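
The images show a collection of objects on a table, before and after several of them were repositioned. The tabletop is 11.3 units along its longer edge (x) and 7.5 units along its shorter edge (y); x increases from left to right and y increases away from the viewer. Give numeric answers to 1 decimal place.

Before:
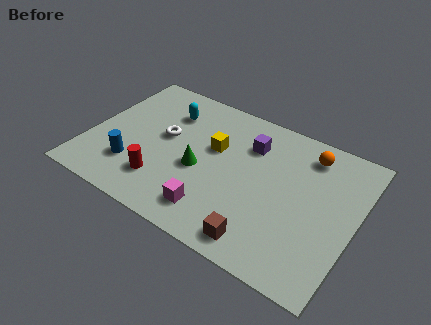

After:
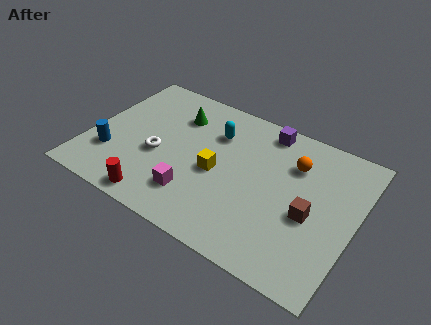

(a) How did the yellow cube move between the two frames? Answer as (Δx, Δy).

(0.3, -1.2)

The yellow cube started near (5.2, 4.6) and ended near (5.5, 3.4).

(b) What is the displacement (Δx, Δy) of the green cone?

(-1.4, 2.4)

The green cone was at about (4.8, 3.2) and moved to about (3.4, 5.6).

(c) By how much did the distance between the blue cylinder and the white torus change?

-0.3

Before: roughly 2.4 units apart; after: 2.1. That's 0.3 units closer together.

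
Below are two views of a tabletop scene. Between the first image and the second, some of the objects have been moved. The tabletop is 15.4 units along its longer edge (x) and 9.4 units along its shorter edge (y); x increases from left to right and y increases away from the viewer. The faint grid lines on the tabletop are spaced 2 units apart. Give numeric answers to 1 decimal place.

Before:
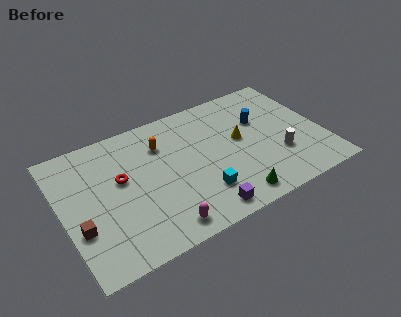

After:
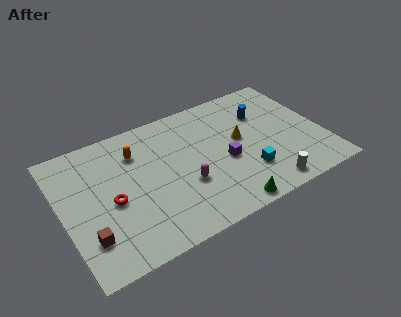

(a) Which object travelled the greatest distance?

the purple cube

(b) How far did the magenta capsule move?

2.8

The magenta capsule moved from about (5.3, 1.2) to (7.0, 3.4), a distance of √(1.7² + 2.2²) ≈ 2.8.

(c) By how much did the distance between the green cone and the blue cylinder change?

+1.1

Before: roughly 5.5 units apart; after: 6.6. That's 1.1 units further apart.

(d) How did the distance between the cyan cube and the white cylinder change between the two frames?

-3.1

Before: roughly 4.8 units apart; after: 1.7. That's 3.1 units closer together.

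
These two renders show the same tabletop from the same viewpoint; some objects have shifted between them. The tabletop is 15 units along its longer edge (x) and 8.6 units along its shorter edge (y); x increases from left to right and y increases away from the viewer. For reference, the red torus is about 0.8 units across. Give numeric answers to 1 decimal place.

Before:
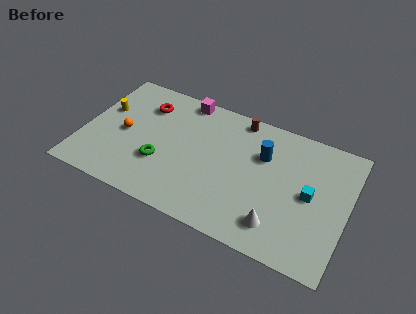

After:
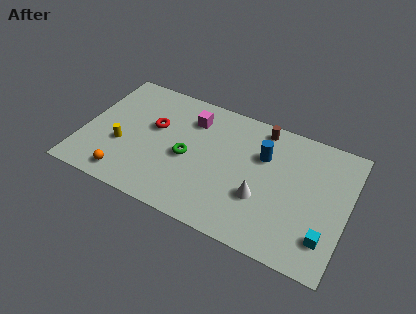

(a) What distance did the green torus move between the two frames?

1.7

From (4.6, 2.9) to (6.0, 3.9), the green torus covered √(1.4² + 1.0²) ≈ 1.7 units.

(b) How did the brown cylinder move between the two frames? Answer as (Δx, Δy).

(1.3, -0.1)

The brown cylinder started near (8.5, 7.7) and ended near (9.8, 7.6).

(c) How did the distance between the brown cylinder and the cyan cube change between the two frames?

+1.4

The distance was about 5.6 in the first image and 7.0 in the second, so they moved 1.4 units further apart.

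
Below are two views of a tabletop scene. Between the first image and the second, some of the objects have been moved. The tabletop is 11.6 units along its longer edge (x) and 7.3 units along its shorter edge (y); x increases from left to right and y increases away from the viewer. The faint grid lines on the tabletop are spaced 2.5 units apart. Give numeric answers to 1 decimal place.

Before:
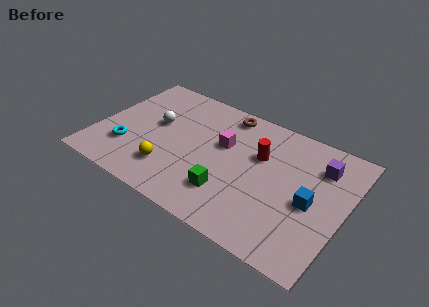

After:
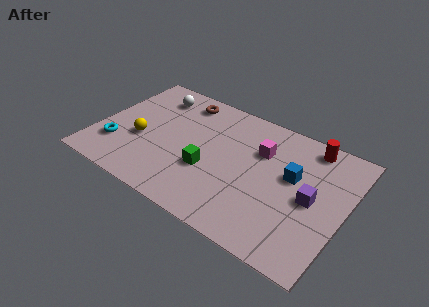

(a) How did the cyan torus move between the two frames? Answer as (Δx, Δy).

(-0.5, -0.1)

From the two frames, the cyan torus sits at roughly (1.6, 2.1) before and (1.1, 2.0) after.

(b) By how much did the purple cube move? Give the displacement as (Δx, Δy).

(-0.1, -2.0)

The purple cube started near (10.2, 5.5) and ended near (10.1, 3.5).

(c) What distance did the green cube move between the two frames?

1.4

The green cube was near (6.5, 1.9) before and (5.4, 2.7) after, so it travelled √(1.1² + 0.8²) ≈ 1.4 units.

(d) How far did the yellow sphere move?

1.9

The yellow sphere was near (3.7, 1.8) before and (2.1, 2.9) after, so it travelled √(1.6² + 1.1²) ≈ 1.9 units.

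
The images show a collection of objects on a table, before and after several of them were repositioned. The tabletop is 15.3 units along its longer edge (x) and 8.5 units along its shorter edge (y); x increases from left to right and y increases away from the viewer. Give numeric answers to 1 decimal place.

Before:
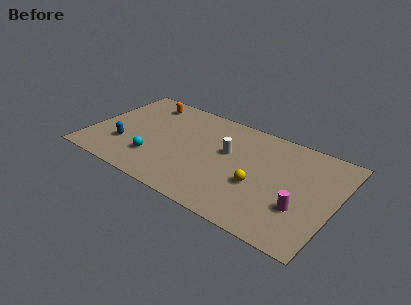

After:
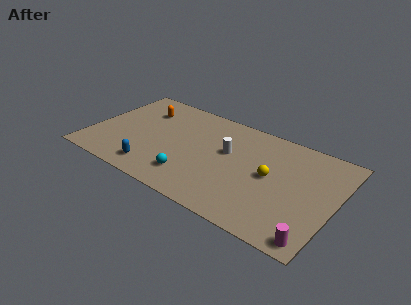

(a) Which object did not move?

the white cylinder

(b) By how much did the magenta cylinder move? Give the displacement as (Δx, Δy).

(1.1, -1.9)

The magenta cylinder was at about (13.4, 2.8) and moved to about (14.5, 0.9).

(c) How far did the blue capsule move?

2.4

The blue capsule moved from about (2.3, 2.6) to (4.4, 1.4), a distance of √(2.1² + 1.2²) ≈ 2.4.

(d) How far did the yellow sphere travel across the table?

1.3

The yellow sphere was near (10.7, 3.3) before and (11.3, 4.4) after, so it travelled √(0.6² + 1.1²) ≈ 1.3 units.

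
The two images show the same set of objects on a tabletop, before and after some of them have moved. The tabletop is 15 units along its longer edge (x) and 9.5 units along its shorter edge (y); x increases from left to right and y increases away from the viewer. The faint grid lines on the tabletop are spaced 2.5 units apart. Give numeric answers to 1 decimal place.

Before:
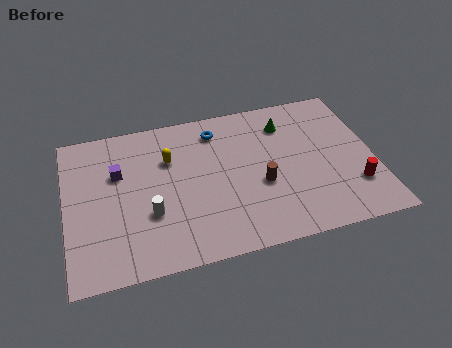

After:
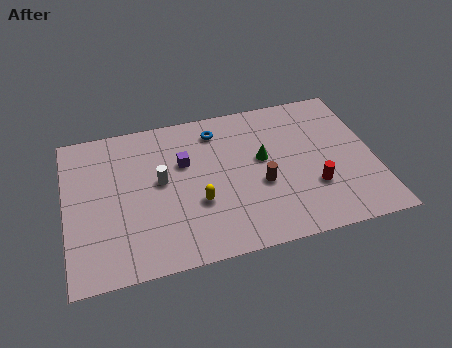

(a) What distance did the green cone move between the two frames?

2.4

The green cone was near (10.9, 7.4) before and (9.6, 5.4) after, so it travelled √(1.3² + 2.0²) ≈ 2.4 units.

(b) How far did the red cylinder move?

2.0

The red cylinder was near (13.9, 2.6) before and (11.9, 3.0) after, so it travelled √(2.0² + 0.4²) ≈ 2.0 units.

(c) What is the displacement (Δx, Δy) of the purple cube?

(3.2, -0.1)

From the two frames, the purple cube sits at roughly (2.6, 6.2) before and (5.8, 6.1) after.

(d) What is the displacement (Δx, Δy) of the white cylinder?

(0.6, 1.9)

The white cylinder started near (4.0, 3.3) and ended near (4.6, 5.2).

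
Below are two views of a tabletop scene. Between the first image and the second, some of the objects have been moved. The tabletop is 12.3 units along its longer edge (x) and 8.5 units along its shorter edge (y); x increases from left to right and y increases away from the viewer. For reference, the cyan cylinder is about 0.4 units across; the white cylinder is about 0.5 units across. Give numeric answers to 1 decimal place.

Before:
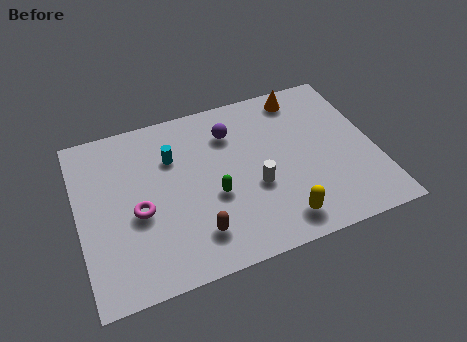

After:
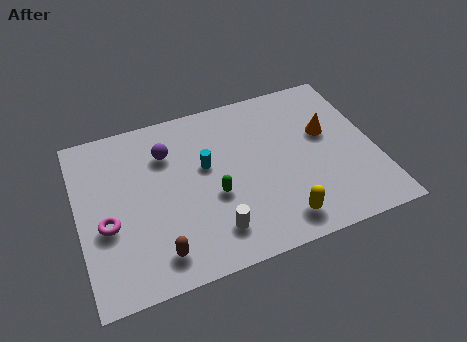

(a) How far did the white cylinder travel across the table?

2.5

From (7.2, 3.3) to (5.3, 1.7), the white cylinder covered √(1.9² + 1.6²) ≈ 2.5 units.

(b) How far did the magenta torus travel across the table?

1.3

The magenta torus was near (2.4, 3.6) before and (1.1, 3.4) after, so it travelled √(1.3² + 0.2²) ≈ 1.3 units.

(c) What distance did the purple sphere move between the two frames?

2.7

The purple sphere was near (6.5, 6.4) before and (3.8, 6.2) after, so it travelled √(2.7² + 0.2²) ≈ 2.7 units.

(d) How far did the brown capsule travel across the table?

1.6

The brown capsule was near (4.6, 1.8) before and (3.0, 1.4) after, so it travelled √(1.6² + 0.4²) ≈ 1.6 units.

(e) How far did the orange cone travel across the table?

2.4

From (9.6, 7.4) to (10.4, 5.1), the orange cone covered √(0.8² + 2.3²) ≈ 2.4 units.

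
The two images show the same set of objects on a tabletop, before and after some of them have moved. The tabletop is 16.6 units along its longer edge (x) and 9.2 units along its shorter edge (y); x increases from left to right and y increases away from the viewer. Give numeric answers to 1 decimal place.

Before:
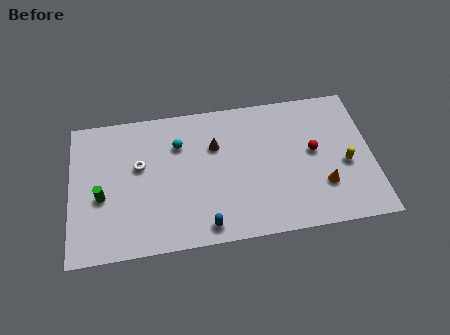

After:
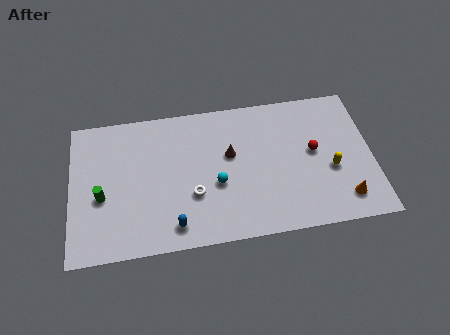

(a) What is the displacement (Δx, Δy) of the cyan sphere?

(2.0, -2.9)

The cyan sphere started near (6.0, 6.6) and ended near (8.0, 3.7).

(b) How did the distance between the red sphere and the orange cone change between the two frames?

+1.3

Before: roughly 2.3 units apart; after: 3.6. That's 1.3 units further apart.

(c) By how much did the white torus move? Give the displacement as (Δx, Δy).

(2.9, -2.3)

The white torus was at about (3.8, 5.5) and moved to about (6.7, 3.2).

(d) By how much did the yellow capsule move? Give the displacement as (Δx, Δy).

(-0.8, -0.2)

The yellow capsule was at about (15.1, 3.9) and moved to about (14.3, 3.7).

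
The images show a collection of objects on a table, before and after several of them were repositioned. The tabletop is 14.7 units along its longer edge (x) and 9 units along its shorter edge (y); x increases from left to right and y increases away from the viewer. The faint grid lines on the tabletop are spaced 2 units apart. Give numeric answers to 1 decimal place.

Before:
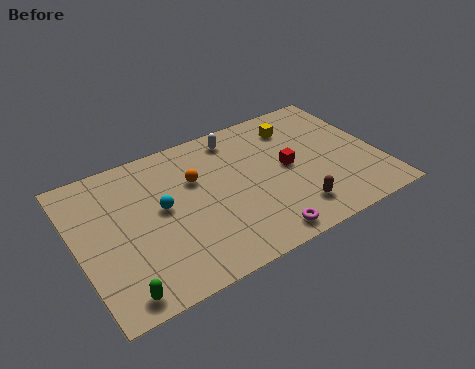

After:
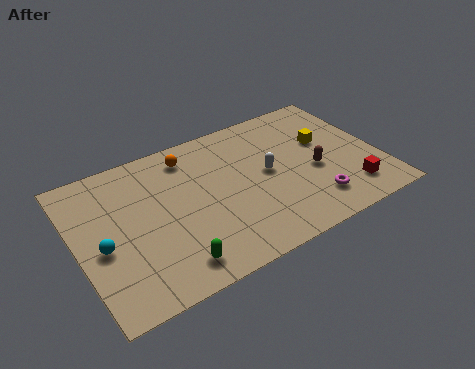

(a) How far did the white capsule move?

3.2

From (8.2, 7.7) to (9.3, 4.7), the white capsule covered √(1.1² + 3.0²) ≈ 3.2 units.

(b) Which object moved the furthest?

the red cube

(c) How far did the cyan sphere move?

3.2

The cyan sphere was near (4.1, 4.9) before and (1.1, 3.9) after, so it travelled √(3.0² + 1.0²) ≈ 3.2 units.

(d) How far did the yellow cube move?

2.0

From (11.1, 7.1) to (12.3, 5.5), the yellow cube covered √(1.2² + 1.6²) ≈ 2.0 units.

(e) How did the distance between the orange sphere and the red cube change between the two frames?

+4.5

The distance was about 4.6 in the first image and 9.1 in the second, so they moved 4.5 units further apart.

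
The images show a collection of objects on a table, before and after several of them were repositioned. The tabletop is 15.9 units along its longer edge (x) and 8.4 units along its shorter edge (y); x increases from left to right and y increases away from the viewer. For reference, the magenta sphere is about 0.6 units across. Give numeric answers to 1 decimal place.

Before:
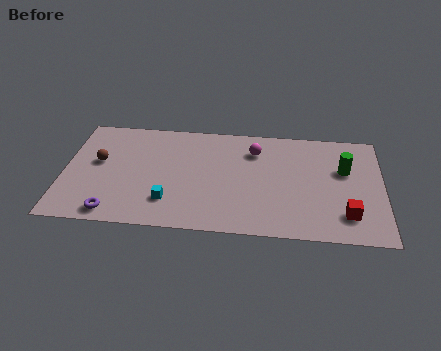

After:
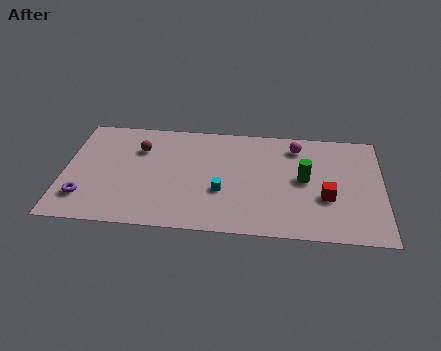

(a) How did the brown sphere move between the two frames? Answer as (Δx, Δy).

(2.0, 1.2)

The brown sphere was at about (1.7, 4.8) and moved to about (3.7, 6.0).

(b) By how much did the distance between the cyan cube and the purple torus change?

+4.0

They were about 2.9 units apart before and 6.9 after — 4.0 units further apart.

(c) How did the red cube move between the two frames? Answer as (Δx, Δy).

(-1.0, 1.2)

The red cube started near (14.1, 1.9) and ended near (13.1, 3.1).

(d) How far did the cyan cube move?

2.8

The cyan cube moved from about (5.3, 2.1) to (7.9, 3.1), a distance of √(2.6² + 1.0²) ≈ 2.8.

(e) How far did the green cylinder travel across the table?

2.2

The green cylinder was near (14.0, 5.3) before and (12.0, 4.4) after, so it travelled √(2.0² + 0.9²) ≈ 2.2 units.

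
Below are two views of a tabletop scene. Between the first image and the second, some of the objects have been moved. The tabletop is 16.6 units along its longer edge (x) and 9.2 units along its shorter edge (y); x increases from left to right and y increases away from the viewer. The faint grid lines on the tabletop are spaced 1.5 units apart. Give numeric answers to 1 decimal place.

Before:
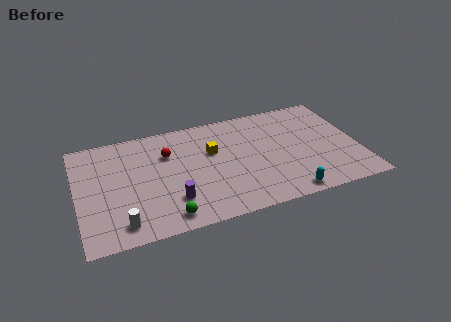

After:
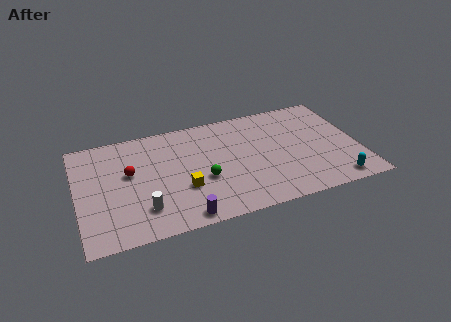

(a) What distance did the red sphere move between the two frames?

2.5

The red sphere was near (5.4, 6.4) before and (3.1, 5.4) after, so it travelled √(2.3² + 1.0²) ≈ 2.5 units.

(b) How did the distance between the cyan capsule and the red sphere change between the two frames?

+4.0

Before: roughly 8.6 units apart; after: 12.6. That's 4.0 units further apart.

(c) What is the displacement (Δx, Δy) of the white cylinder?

(1.3, 0.8)

From the two frames, the white cylinder sits at roughly (2.4, 1.4) before and (3.7, 2.2) after.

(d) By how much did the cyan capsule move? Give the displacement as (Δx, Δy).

(2.9, 0.2)

From the two frames, the cyan capsule sits at roughly (12.0, 0.9) before and (14.9, 1.1) after.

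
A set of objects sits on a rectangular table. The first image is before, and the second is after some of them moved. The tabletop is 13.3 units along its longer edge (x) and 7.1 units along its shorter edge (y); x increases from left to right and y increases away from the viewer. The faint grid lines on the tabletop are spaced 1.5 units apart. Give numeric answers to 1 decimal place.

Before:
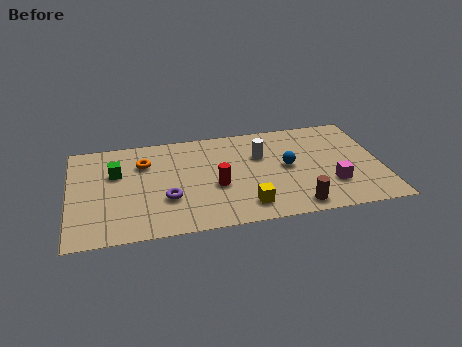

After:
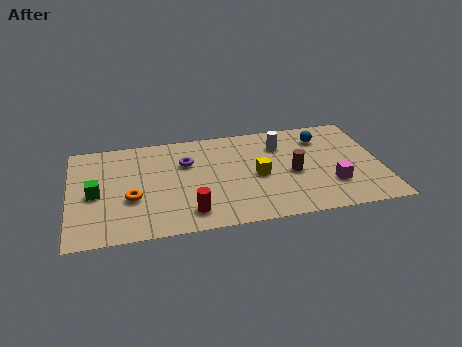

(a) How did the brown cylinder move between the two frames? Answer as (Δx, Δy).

(0.0, 2.3)

The brown cylinder started near (9.5, 0.9) and ended near (9.5, 3.2).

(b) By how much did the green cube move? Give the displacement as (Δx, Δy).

(-0.9, -1.3)

From the two frames, the green cube sits at roughly (2.0, 4.6) before and (1.1, 3.3) after.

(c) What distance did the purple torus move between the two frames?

2.6

The purple torus moved from about (4.1, 2.4) to (5.0, 4.8), a distance of √(0.9² + 2.4²) ≈ 2.6.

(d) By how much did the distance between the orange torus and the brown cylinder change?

-0.7

They were about 7.6 units apart before and 6.9 after — 0.7 units closer together.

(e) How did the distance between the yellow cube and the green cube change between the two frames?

+0.6

They were about 6.3 units apart before and 6.9 after — 0.6 units further apart.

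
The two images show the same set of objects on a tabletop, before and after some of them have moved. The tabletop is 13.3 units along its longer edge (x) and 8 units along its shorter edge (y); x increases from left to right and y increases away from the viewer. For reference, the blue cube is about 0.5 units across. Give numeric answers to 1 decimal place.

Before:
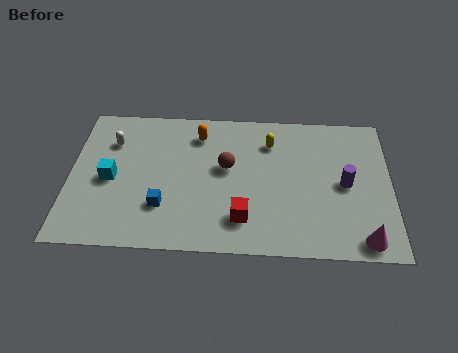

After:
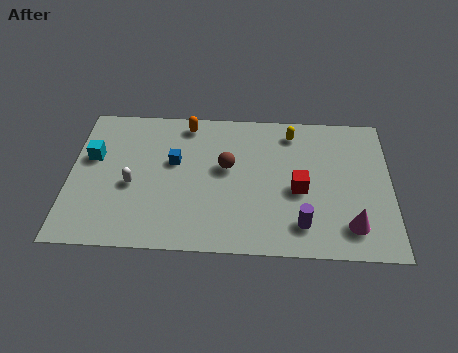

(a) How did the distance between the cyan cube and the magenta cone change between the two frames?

+0.4

Before: roughly 10.8 units apart; after: 11.2. That's 0.4 units further apart.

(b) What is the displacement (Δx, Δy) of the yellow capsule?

(0.9, 0.6)

The yellow capsule started near (8.3, 6.1) and ended near (9.2, 6.7).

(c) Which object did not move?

the brown sphere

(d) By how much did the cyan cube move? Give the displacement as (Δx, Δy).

(-0.8, 1.2)

The cyan cube started near (1.7, 3.7) and ended near (0.9, 4.9).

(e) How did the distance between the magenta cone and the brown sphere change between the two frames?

-0.8

Before: roughly 6.7 units apart; after: 5.9. That's 0.8 units closer together.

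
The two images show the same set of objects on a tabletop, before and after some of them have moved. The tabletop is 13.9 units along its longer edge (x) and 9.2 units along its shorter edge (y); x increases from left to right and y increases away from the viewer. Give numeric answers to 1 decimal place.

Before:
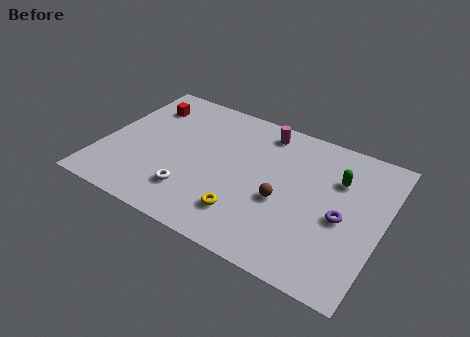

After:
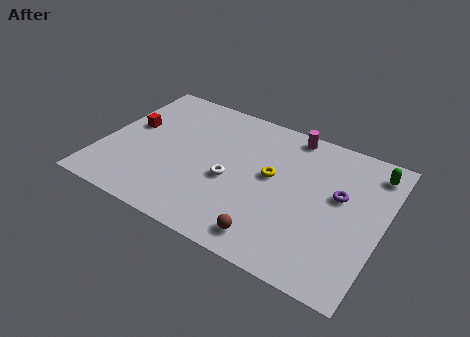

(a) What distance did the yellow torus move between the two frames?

3.1

The yellow torus moved from about (7.5, 2.1) to (8.4, 5.1), a distance of √(0.9² + 3.0²) ≈ 3.1.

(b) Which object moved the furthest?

the yellow torus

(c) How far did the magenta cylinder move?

1.4

The magenta cylinder was near (7.6, 7.9) before and (8.9, 8.3) after, so it travelled √(1.3² + 0.4²) ≈ 1.4 units.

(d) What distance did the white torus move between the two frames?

2.4

The white torus moved from about (4.8, 2.2) to (6.5, 3.9), a distance of √(1.7² + 1.7²) ≈ 2.4.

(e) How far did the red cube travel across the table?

1.8

The red cube was near (1.6, 7.1) before and (1.2, 5.3) after, so it travelled √(0.4² + 1.8²) ≈ 1.8 units.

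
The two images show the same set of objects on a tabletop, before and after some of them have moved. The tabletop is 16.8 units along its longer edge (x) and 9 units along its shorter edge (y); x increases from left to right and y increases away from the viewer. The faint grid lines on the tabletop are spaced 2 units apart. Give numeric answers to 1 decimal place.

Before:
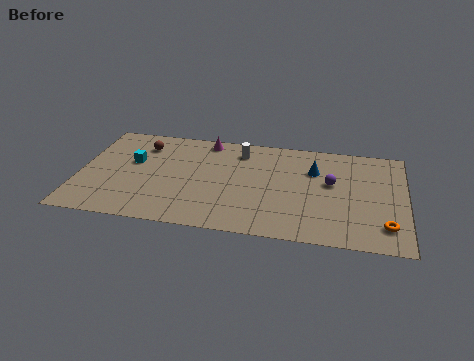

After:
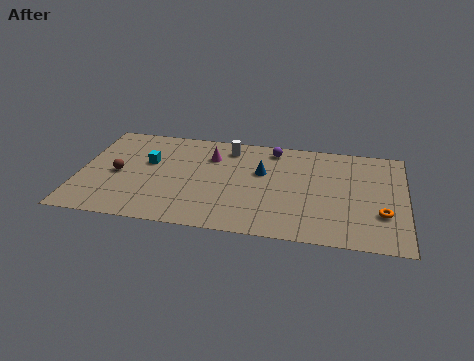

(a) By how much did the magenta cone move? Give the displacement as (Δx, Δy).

(0.3, -1.4)

From the two frames, the magenta cone sits at roughly (6.4, 8.0) before and (6.7, 6.6) after.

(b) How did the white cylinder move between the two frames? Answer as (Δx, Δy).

(-0.6, 0.2)

The white cylinder was at about (8.2, 7.3) and moved to about (7.6, 7.5).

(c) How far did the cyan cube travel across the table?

0.8

The cyan cube was near (2.7, 5.4) before and (3.5, 5.5) after, so it travelled √(0.8² + 0.1²) ≈ 0.8 units.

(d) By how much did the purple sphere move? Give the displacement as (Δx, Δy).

(-3.1, 2.6)

The purple sphere was at about (13.0, 5.2) and moved to about (9.9, 7.8).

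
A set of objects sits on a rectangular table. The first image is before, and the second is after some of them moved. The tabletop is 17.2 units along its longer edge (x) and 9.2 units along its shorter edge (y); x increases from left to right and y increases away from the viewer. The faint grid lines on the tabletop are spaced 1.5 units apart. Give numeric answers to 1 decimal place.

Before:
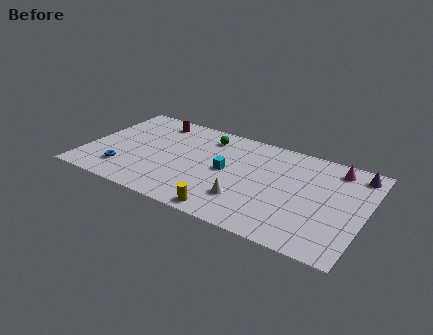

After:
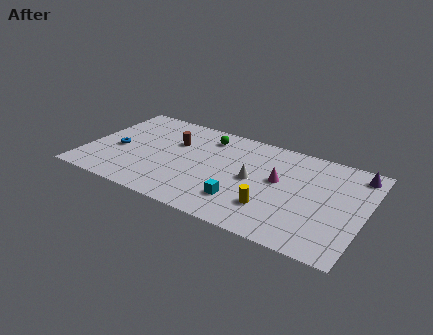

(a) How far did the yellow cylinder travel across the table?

3.0

From (9.3, 0.9) to (11.8, 2.5), the yellow cylinder covered √(2.5² + 1.6²) ≈ 3.0 units.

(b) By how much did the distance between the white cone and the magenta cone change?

-5.6

The distance was about 7.2 in the first image and 1.6 in the second, so they moved 5.6 units closer together.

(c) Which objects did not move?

the purple cone and the green sphere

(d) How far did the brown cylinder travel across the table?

2.3

From (3.7, 7.8) to (5.2, 6.1), the brown cylinder covered √(1.5² + 1.7²) ≈ 2.3 units.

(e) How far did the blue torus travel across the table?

2.0

The blue torus was near (2.6, 2.1) before and (1.9, 4.0) after, so it travelled √(0.7² + 1.9²) ≈ 2.0 units.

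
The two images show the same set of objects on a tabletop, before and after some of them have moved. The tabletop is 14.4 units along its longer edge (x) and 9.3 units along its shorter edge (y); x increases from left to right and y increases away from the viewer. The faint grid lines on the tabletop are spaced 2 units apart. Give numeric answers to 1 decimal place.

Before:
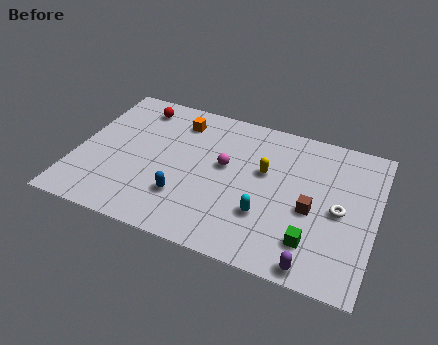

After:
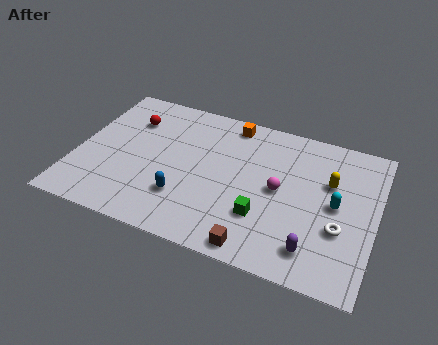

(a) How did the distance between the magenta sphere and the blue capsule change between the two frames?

+1.7

The distance was about 3.2 in the first image and 4.9 in the second, so they moved 1.7 units further apart.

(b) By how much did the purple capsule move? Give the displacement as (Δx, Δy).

(-0.1, 0.9)

The purple capsule was at about (11.8, 0.8) and moved to about (11.7, 1.7).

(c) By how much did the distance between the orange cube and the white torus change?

-1.2

The distance was about 8.7 in the first image and 7.5 in the second, so they moved 1.2 units closer together.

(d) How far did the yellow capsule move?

3.1

From (9.0, 5.6) to (12.1, 6.0), the yellow capsule covered √(3.1² + 0.4²) ≈ 3.1 units.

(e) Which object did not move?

the blue capsule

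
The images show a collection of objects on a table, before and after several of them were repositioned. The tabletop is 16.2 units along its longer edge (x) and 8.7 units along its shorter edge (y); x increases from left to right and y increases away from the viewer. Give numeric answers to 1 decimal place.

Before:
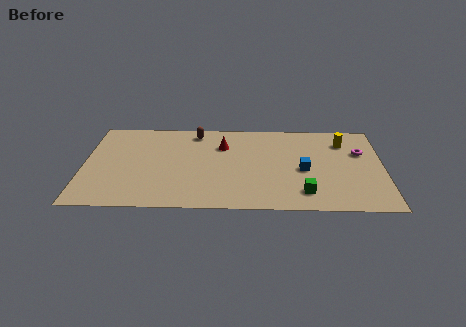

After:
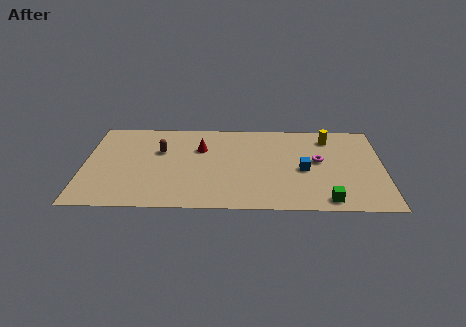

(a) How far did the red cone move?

1.2

From (7.5, 6.2) to (6.3, 5.9), the red cone covered √(1.2² + 0.3²) ≈ 1.2 units.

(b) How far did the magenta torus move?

2.5

The magenta torus was near (15.0, 5.7) before and (12.7, 4.8) after, so it travelled √(2.3² + 0.9²) ≈ 2.5 units.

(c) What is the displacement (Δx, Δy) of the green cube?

(1.2, -0.7)

The green cube started near (11.9, 1.7) and ended near (13.1, 1.0).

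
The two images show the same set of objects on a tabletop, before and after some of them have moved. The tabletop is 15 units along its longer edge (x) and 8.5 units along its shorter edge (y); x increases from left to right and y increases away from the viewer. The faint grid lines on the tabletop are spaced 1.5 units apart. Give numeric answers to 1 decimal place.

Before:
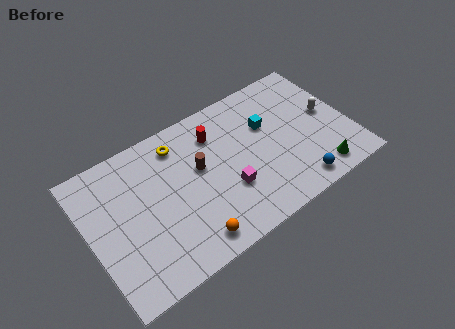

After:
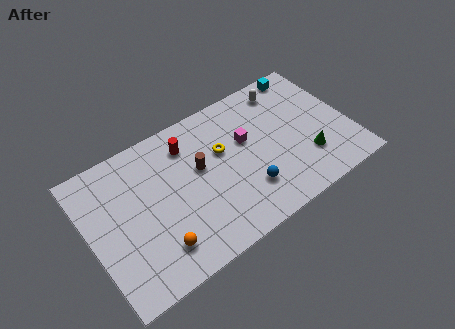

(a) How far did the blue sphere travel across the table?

3.0

The blue sphere was near (11.4, 1.1) before and (8.7, 2.3) after, so it travelled √(2.7² + 1.2²) ≈ 3.0 units.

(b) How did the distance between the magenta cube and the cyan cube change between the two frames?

+0.9

They were about 3.8 units apart before and 4.7 after — 0.9 units further apart.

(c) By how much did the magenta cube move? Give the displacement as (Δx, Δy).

(1.5, 2.3)

The magenta cube started near (7.7, 2.9) and ended near (9.2, 5.2).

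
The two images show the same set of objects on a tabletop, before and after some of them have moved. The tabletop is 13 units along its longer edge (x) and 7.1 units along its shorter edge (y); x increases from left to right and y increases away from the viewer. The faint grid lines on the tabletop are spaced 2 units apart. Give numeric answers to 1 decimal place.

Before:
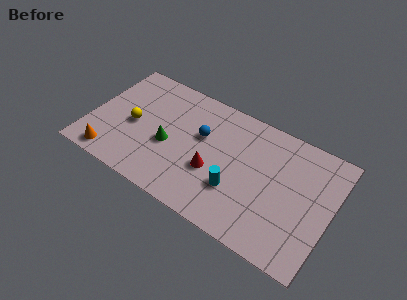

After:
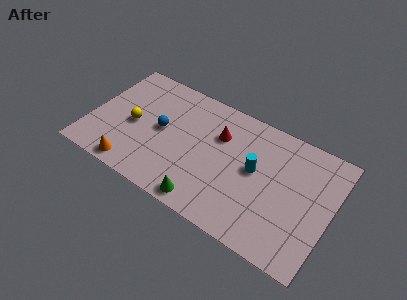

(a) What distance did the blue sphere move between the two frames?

2.2

The blue sphere was near (5.9, 4.4) before and (3.8, 3.7) after, so it travelled √(2.1² + 0.7²) ≈ 2.2 units.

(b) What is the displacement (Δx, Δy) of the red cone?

(0.0, 2.2)

The red cone started near (6.8, 2.7) and ended near (6.8, 4.9).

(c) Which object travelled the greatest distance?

the green cone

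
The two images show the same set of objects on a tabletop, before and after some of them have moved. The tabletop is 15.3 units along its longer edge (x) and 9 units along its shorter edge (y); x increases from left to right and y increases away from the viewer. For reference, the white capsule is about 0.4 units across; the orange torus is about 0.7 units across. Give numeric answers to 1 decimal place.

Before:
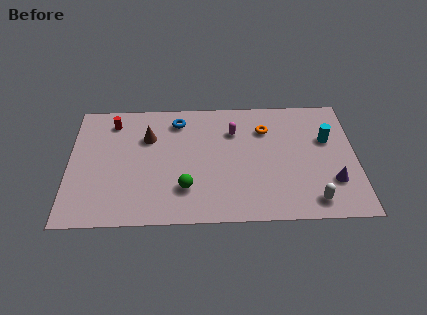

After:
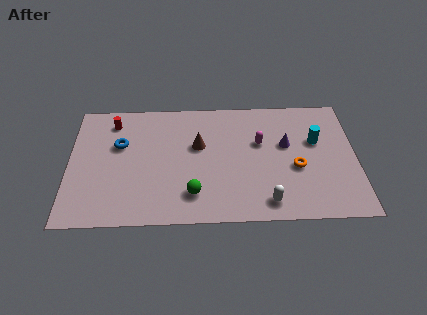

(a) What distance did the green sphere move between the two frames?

0.6

From (6.2, 2.4) to (6.6, 2.0), the green sphere covered √(0.4² + 0.4²) ≈ 0.6 units.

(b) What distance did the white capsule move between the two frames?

2.4

The white capsule moved from about (12.9, 1.3) to (10.5, 1.3), a distance of √(2.4² + 0.0²) ≈ 2.4.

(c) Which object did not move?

the red cylinder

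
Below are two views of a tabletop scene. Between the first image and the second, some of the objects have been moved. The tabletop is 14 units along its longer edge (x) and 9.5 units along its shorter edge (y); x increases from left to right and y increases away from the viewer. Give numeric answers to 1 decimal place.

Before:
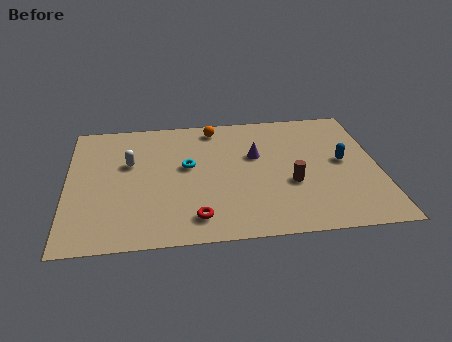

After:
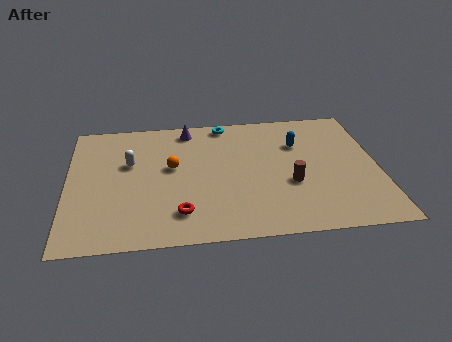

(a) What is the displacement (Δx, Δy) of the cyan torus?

(1.8, 3.2)

The cyan torus started near (5.4, 5.4) and ended near (7.2, 8.6).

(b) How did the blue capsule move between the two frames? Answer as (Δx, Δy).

(-1.9, 1.6)

The blue capsule was at about (12.4, 5.0) and moved to about (10.5, 6.6).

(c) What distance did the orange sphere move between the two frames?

3.5

From (6.7, 8.3) to (4.7, 5.4), the orange sphere covered √(2.0² + 2.9²) ≈ 3.5 units.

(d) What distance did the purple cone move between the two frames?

3.8

From (8.5, 5.9) to (5.5, 8.3), the purple cone covered √(3.0² + 2.4²) ≈ 3.8 units.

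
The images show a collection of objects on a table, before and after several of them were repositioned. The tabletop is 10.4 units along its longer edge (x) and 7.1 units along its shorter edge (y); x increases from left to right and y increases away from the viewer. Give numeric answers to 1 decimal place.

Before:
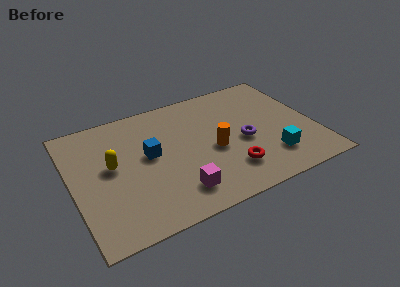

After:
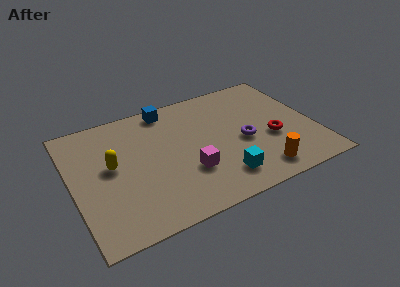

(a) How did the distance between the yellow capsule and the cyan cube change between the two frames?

-1.9

Before: roughly 7.0 units apart; after: 5.1. That's 1.9 units closer together.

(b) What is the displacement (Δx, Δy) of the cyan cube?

(-2.2, -0.3)

The cyan cube started near (8.3, 1.7) and ended near (6.1, 1.4).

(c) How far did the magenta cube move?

1.1

The magenta cube was near (4.2, 1.4) before and (4.8, 2.3) after, so it travelled √(0.6² + 0.9²) ≈ 1.1 units.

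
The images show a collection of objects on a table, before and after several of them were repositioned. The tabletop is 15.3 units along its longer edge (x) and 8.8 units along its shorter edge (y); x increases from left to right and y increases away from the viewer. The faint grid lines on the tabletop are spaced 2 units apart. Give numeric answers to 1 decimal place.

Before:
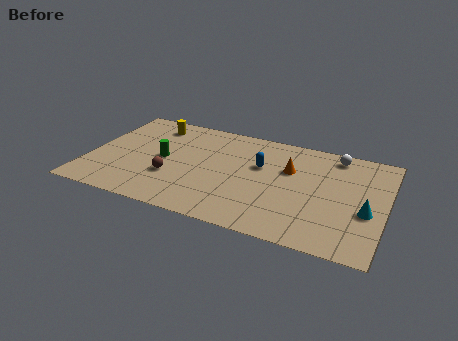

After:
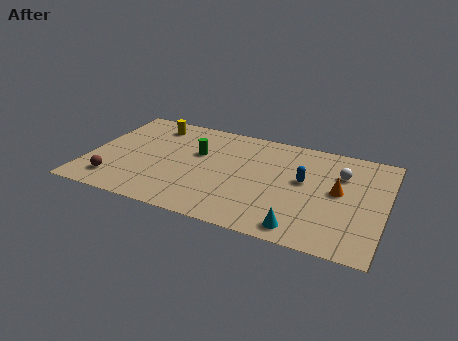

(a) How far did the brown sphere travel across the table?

3.1

The brown sphere was near (4.4, 3.0) before and (1.6, 1.7) after, so it travelled √(2.8² + 1.3²) ≈ 3.1 units.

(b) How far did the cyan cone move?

3.9

The cyan cone was near (14.4, 3.5) before and (11.3, 1.1) after, so it travelled √(3.1² + 2.4²) ≈ 3.9 units.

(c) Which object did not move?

the yellow cylinder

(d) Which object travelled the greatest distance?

the cyan cone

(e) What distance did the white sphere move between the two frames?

1.6

The white sphere was near (12.5, 7.7) before and (12.9, 6.2) after, so it travelled √(0.4² + 1.5²) ≈ 1.6 units.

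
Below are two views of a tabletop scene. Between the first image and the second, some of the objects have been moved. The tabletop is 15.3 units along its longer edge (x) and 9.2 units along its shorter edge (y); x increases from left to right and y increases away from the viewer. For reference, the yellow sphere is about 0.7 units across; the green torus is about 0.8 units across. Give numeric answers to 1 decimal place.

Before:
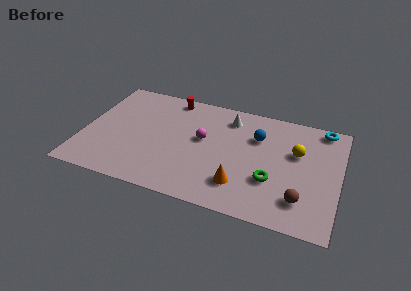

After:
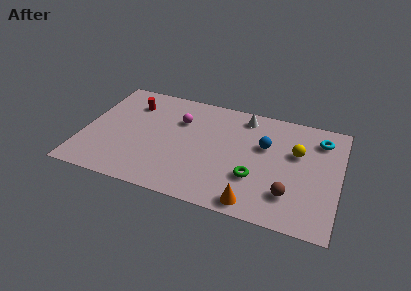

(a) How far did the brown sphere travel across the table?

0.7

The brown sphere was near (13.2, 2.1) before and (12.5, 2.3) after, so it travelled √(0.7² + 0.2²) ≈ 0.7 units.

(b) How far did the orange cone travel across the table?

1.5

The orange cone moved from about (9.6, 2.2) to (10.5, 1.0), a distance of √(0.9² + 1.2²) ≈ 1.5.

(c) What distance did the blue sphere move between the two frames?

0.8

From (10.3, 6.4) to (10.8, 5.8), the blue sphere covered √(0.5² + 0.6²) ≈ 0.8 units.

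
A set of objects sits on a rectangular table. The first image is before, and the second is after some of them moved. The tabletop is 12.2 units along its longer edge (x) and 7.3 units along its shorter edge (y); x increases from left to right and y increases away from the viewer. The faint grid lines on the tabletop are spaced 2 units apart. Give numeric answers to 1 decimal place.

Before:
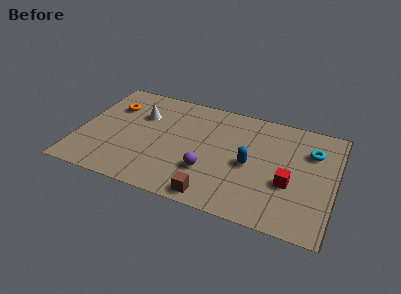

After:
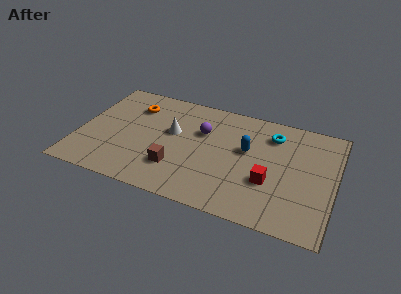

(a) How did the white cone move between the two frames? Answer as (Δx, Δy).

(1.6, -0.7)

The white cone started near (2.8, 5.0) and ended near (4.4, 4.3).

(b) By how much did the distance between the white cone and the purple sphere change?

-2.9

Before: roughly 4.4 units apart; after: 1.5. That's 2.9 units closer together.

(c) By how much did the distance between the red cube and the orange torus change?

-1.6

The distance was about 9.0 in the first image and 7.4 in the second, so they moved 1.6 units closer together.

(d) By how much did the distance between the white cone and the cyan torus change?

-3.3

The distance was about 8.2 in the first image and 4.9 in the second, so they moved 3.3 units closer together.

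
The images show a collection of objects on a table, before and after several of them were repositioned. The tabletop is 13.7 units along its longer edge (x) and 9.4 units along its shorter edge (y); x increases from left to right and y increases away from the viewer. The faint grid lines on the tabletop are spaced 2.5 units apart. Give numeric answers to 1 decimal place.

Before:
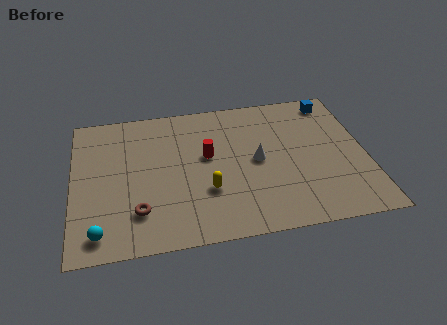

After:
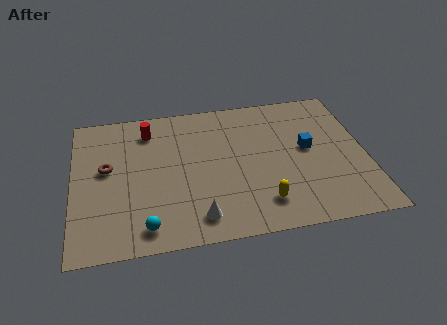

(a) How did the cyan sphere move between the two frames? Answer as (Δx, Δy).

(2.1, 0.0)

The cyan sphere started near (1.2, 1.3) and ended near (3.3, 1.3).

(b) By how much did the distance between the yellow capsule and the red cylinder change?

+5.3

Before: roughly 2.3 units apart; after: 7.6. That's 5.3 units further apart.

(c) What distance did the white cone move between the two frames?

4.3

The white cone was near (8.6, 4.7) before and (5.7, 1.5) after, so it travelled √(2.9² + 3.2²) ≈ 4.3 units.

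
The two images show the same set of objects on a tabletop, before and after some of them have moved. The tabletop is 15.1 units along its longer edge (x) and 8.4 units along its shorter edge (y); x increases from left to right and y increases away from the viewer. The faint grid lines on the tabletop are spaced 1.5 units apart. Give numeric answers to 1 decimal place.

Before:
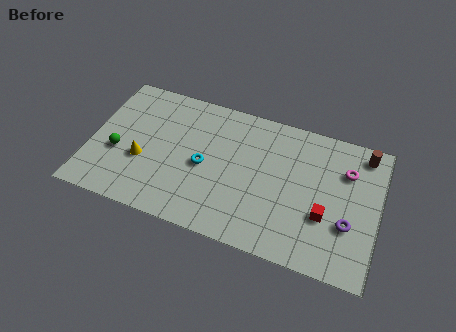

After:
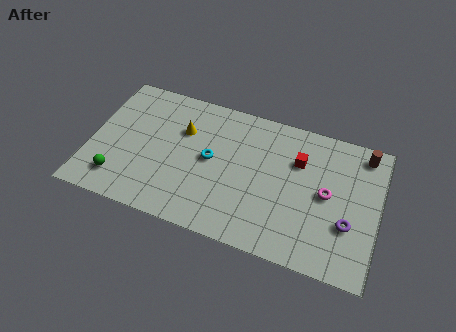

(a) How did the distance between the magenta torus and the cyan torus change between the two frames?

-1.5

They were about 7.6 units apart before and 6.1 after — 1.5 units closer together.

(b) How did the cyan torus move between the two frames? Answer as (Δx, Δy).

(0.3, 0.5)

The cyan torus was at about (6.0, 3.9) and moved to about (6.3, 4.4).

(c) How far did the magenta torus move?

1.9

From (13.3, 6.0) to (12.4, 4.3), the magenta torus covered √(0.9² + 1.7²) ≈ 1.9 units.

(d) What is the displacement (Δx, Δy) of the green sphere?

(0.2, -1.6)

The green sphere was at about (1.5, 3.3) and moved to about (1.7, 1.7).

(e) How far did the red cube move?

3.2

The red cube moved from about (12.4, 3.0) to (10.8, 5.8), a distance of √(1.6² + 2.8²) ≈ 3.2.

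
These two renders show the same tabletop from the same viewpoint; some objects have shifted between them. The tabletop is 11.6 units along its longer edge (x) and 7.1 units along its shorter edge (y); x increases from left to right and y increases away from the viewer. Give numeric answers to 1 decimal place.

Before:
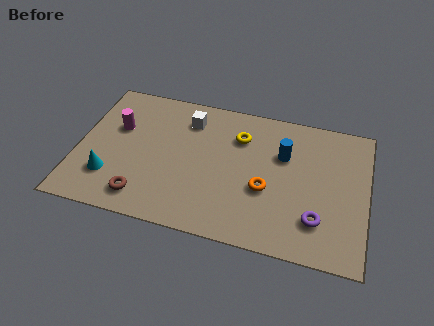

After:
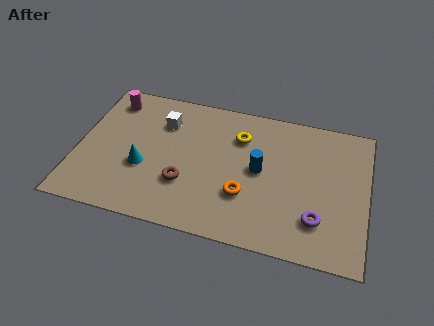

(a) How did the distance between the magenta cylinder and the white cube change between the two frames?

-0.7

They were about 3.0 units apart before and 2.3 after — 0.7 units closer together.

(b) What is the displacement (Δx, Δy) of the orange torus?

(-0.8, -0.5)

The orange torus started near (7.6, 2.8) and ended near (6.8, 2.3).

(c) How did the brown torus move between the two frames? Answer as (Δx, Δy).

(1.6, 1.1)

The brown torus was at about (2.8, 1.2) and moved to about (4.4, 2.3).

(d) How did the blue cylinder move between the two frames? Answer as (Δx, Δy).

(-0.9, -1.0)

The blue cylinder was at about (8.2, 4.7) and moved to about (7.3, 3.7).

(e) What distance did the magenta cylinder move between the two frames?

1.5

From (1.5, 4.5) to (1.1, 5.9), the magenta cylinder covered √(0.4² + 1.4²) ≈ 1.5 units.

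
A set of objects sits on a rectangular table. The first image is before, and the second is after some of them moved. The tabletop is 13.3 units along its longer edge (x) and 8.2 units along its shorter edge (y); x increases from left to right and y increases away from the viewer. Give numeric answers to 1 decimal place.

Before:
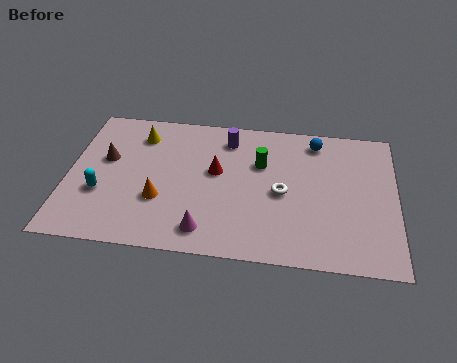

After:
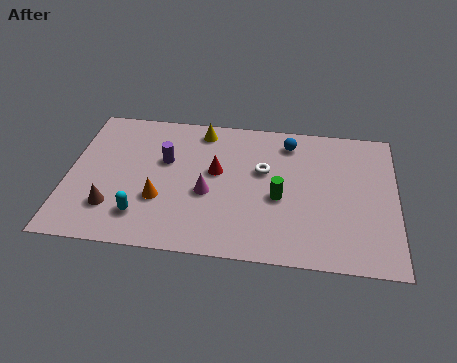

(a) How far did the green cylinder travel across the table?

2.1

The green cylinder was near (7.8, 5.4) before and (8.6, 3.5) after, so it travelled √(0.8² + 1.9²) ≈ 2.1 units.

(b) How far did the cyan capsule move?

2.0

The cyan capsule was near (1.4, 2.9) before and (3.1, 1.8) after, so it travelled √(1.7² + 1.1²) ≈ 2.0 units.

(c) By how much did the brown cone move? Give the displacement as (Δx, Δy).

(0.4, -2.8)

The brown cone was at about (1.5, 4.9) and moved to about (1.9, 2.1).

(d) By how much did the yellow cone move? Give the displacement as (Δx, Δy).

(2.5, 0.6)

The yellow cone started near (2.8, 6.5) and ended near (5.3, 7.1).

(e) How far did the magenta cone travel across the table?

2.1

The magenta cone was near (5.7, 1.3) before and (5.7, 3.4) after, so it travelled √(0.0² + 2.1²) ≈ 2.1 units.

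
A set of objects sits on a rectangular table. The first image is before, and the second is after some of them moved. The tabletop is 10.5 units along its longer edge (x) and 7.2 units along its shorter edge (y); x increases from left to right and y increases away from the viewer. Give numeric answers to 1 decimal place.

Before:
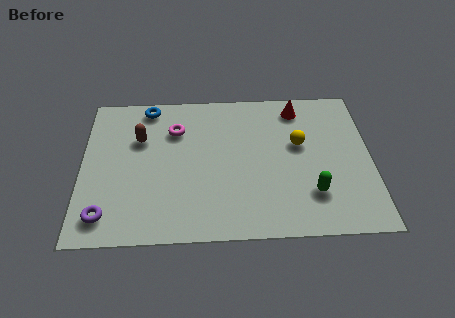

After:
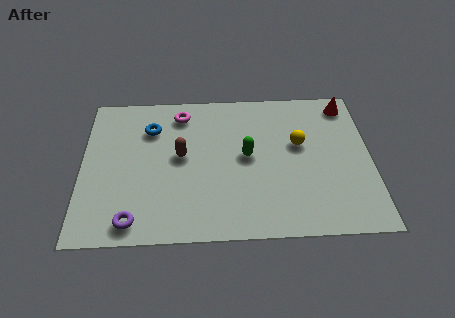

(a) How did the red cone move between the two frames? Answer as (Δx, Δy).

(1.8, 0.1)

The red cone was at about (7.9, 6.1) and moved to about (9.7, 6.2).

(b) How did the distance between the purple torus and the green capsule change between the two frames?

-2.4

Before: roughly 7.4 units apart; after: 5.0. That's 2.4 units closer together.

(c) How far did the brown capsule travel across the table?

1.7

The brown capsule moved from about (2.1, 4.8) to (3.6, 3.9), a distance of √(1.5² + 0.9²) ≈ 1.7.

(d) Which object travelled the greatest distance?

the green capsule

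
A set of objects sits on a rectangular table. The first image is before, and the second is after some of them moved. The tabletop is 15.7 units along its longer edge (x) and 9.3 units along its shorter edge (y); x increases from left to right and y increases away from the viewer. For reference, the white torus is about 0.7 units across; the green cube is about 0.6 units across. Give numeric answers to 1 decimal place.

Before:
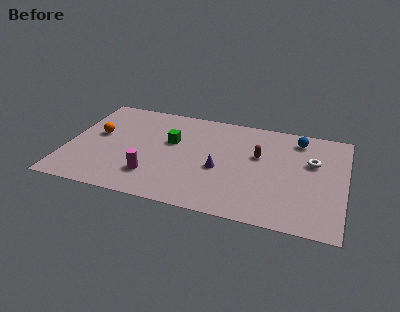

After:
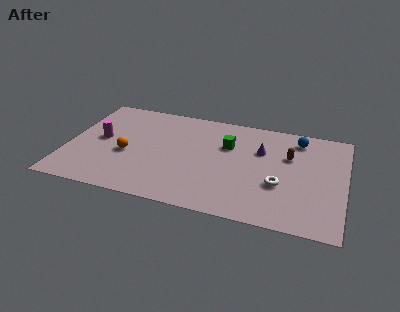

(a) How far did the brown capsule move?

1.7

The brown capsule was near (10.8, 5.7) before and (12.5, 6.1) after, so it travelled √(1.7² + 0.4²) ≈ 1.7 units.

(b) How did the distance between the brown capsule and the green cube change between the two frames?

-1.5

Before: roughly 5.0 units apart; after: 3.5. That's 1.5 units closer together.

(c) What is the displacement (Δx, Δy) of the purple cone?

(2.2, 2.3)

The purple cone started near (8.7, 3.9) and ended near (10.9, 6.2).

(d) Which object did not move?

the blue sphere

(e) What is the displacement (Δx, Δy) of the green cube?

(3.2, 0.5)

The green cube was at about (5.8, 5.7) and moved to about (9.0, 6.2).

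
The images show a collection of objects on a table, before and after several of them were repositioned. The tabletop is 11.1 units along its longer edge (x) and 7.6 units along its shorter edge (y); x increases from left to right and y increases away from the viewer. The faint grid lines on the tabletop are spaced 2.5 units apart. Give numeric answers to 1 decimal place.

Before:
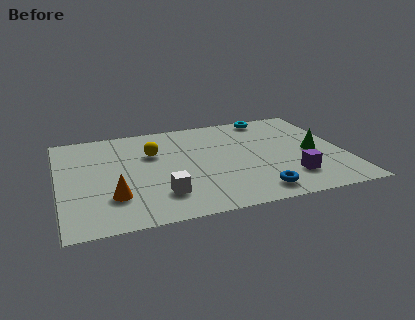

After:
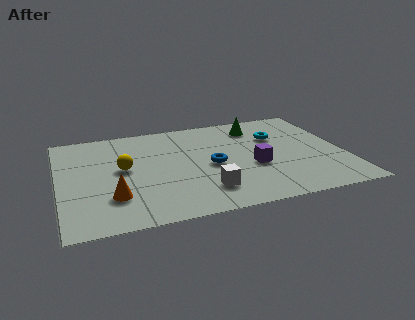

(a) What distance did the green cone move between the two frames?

3.3

The green cone moved from about (9.9, 3.5) to (7.9, 6.1), a distance of √(2.0² + 2.6²) ≈ 3.3.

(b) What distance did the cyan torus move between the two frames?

1.7

From (8.5, 6.8) to (8.6, 5.1), the cyan torus covered √(0.1² + 1.7²) ≈ 1.7 units.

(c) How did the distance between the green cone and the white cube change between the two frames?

-1.3

The distance was about 6.3 in the first image and 5.0 in the second, so they moved 1.3 units closer together.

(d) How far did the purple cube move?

1.8

The purple cube was near (8.8, 1.8) before and (7.5, 3.0) after, so it travelled √(1.3² + 1.2²) ≈ 1.8 units.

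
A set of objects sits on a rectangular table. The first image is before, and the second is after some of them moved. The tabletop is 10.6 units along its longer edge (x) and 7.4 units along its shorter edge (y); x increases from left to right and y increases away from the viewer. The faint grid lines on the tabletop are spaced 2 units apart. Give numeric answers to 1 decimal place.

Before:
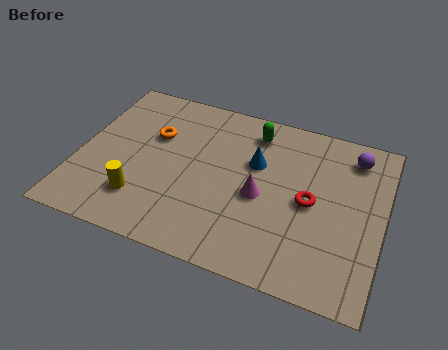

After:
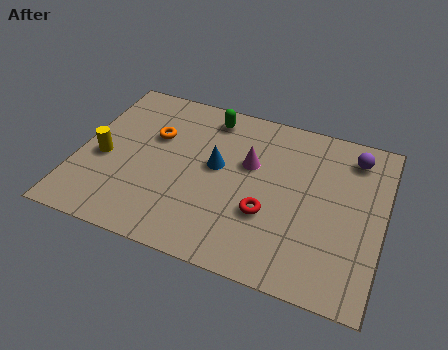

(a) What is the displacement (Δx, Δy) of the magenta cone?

(-0.5, 1.3)

The magenta cone started near (6.4, 3.3) and ended near (5.9, 4.6).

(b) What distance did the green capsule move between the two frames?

1.6

The green capsule was near (5.9, 6.1) before and (4.3, 6.3) after, so it travelled √(1.6² + 0.2²) ≈ 1.6 units.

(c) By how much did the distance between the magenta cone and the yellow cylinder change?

+0.9

Before: roughly 4.3 units apart; after: 5.2. That's 0.9 units further apart.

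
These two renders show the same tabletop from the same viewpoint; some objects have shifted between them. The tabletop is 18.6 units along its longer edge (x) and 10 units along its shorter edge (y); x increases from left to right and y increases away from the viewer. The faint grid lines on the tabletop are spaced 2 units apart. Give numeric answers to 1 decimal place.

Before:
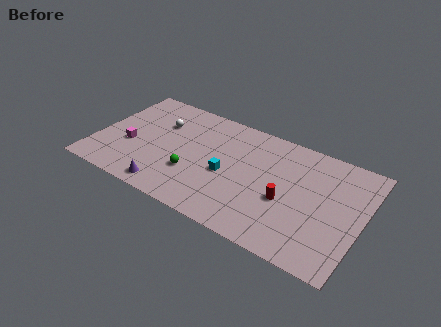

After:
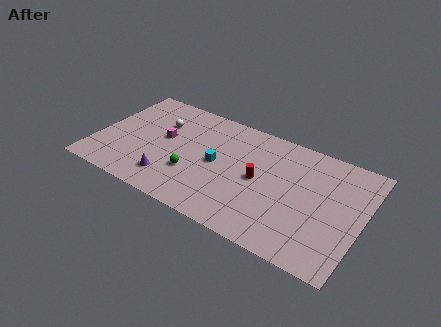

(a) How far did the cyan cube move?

1.0

The cyan cube moved from about (9.3, 4.4) to (8.5, 5.0), a distance of √(0.8² + 0.6²) ≈ 1.0.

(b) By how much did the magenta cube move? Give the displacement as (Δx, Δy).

(2.2, 1.7)

The magenta cube started near (2.4, 3.9) and ended near (4.6, 5.6).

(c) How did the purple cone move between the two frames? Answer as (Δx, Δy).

(0.0, 0.9)

The purple cone started near (5.6, 1.2) and ended near (5.6, 2.1).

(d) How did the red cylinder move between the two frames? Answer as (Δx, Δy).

(-2.0, 0.9)

The red cylinder started near (13.5, 4.1) and ended near (11.5, 5.0).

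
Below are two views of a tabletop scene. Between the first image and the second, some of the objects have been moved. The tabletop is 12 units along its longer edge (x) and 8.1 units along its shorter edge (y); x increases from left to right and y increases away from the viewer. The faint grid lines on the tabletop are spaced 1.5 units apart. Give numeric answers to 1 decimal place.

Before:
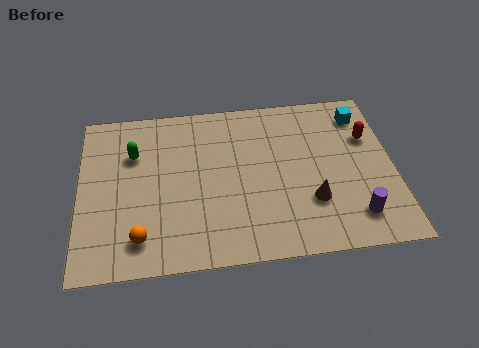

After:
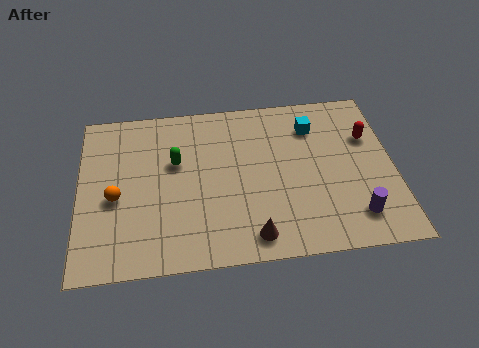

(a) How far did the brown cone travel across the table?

2.7

The brown cone was near (8.8, 2.5) before and (6.5, 1.1) after, so it travelled √(2.3² + 1.4²) ≈ 2.7 units.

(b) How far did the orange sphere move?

2.2

The orange sphere moved from about (2.3, 1.5) to (1.4, 3.5), a distance of √(0.9² + 2.0²) ≈ 2.2.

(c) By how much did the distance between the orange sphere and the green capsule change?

-1.4

They were about 4.1 units apart before and 2.7 after — 1.4 units closer together.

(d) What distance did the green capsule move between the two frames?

1.7

The green capsule was near (2.1, 5.6) before and (3.7, 5.0) after, so it travelled √(1.6² + 0.6²) ≈ 1.7 units.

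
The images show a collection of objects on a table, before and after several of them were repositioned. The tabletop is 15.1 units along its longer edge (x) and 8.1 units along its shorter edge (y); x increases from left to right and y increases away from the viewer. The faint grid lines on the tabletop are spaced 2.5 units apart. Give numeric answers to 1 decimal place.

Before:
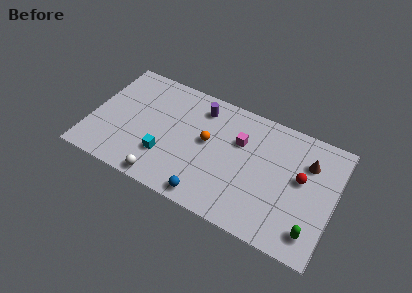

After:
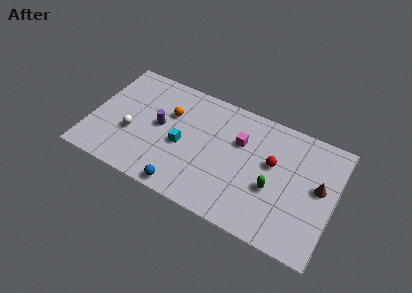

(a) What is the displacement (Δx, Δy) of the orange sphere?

(-2.5, 0.9)

From the two frames, the orange sphere sits at roughly (7.2, 4.5) before and (4.7, 5.4) after.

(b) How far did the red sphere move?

1.8

The red sphere was near (13.0, 4.6) before and (11.2, 4.8) after, so it travelled √(1.8² + 0.2²) ≈ 1.8 units.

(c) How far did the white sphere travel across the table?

3.3

The white sphere moved from about (4.9, 0.8) to (2.6, 3.1), a distance of √(2.3² + 2.3²) ≈ 3.3.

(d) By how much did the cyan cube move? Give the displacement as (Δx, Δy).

(0.9, 1.2)

From the two frames, the cyan cube sits at roughly (4.8, 2.4) before and (5.7, 3.6) after.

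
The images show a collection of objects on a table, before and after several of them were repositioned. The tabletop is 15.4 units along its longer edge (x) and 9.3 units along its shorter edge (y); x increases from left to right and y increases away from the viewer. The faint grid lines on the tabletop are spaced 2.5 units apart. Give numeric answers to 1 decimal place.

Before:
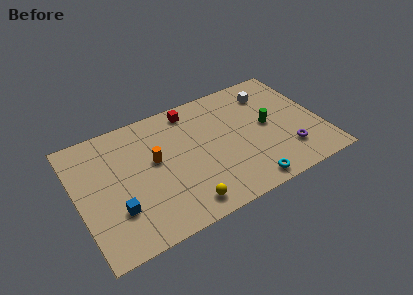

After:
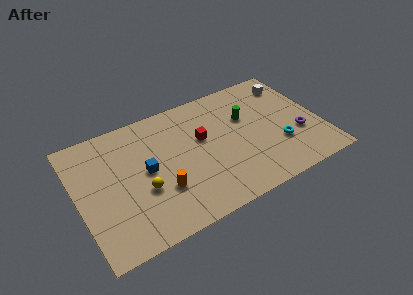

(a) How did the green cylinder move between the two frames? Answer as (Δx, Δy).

(-1.2, 1.2)

From the two frames, the green cylinder sits at roughly (12.1, 4.8) before and (10.9, 6.0) after.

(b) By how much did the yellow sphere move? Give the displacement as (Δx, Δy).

(-2.3, 2.2)

The yellow sphere was at about (6.2, 1.3) and moved to about (3.9, 3.5).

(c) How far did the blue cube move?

2.9

From (2.2, 2.8) to (4.3, 4.8), the blue cube covered √(2.1² + 2.0²) ≈ 2.9 units.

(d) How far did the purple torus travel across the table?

1.3

The purple torus was near (13.0, 2.3) before and (13.9, 3.3) after, so it travelled √(0.9² + 1.0²) ≈ 1.3 units.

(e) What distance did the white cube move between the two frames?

1.5

The white cube was near (12.6, 7.3) before and (14.1, 7.5) after, so it travelled √(1.5² + 0.2²) ≈ 1.5 units.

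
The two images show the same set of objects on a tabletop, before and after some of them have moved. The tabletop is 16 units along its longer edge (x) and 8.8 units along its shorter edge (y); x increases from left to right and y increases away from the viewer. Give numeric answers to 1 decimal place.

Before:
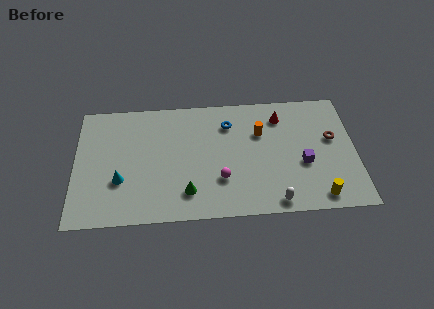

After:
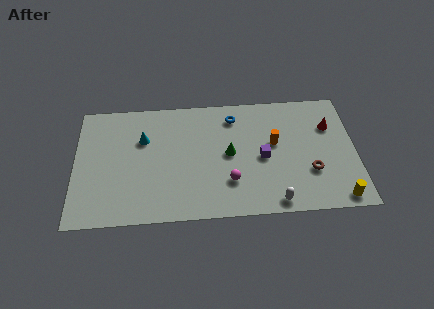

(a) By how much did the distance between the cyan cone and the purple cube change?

-3.4

Before: roughly 10.4 units apart; after: 7.0. That's 3.4 units closer together.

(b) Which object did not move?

the white capsule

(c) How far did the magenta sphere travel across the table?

0.5

From (8.3, 2.7) to (8.8, 2.5), the magenta sphere covered √(0.5² + 0.2²) ≈ 0.5 units.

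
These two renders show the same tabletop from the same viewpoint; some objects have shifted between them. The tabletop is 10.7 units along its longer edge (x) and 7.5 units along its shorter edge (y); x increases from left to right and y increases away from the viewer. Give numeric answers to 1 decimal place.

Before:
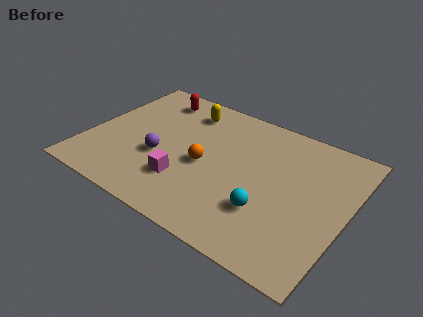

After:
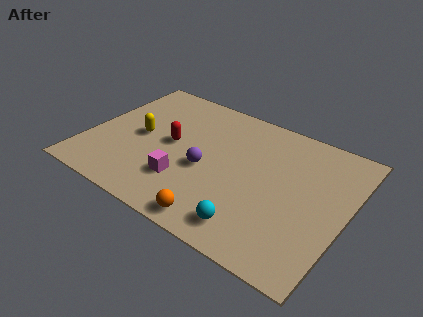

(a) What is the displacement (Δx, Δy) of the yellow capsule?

(-1.5, -2.4)

The yellow capsule was at about (3.6, 6.1) and moved to about (2.1, 3.7).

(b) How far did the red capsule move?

2.7

From (2.2, 6.3) to (3.4, 3.9), the red capsule covered √(1.2² + 2.4²) ≈ 2.7 units.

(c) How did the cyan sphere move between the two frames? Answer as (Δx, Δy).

(-0.4, -1.1)

The cyan sphere started near (7.7, 2.3) and ended near (7.3, 1.2).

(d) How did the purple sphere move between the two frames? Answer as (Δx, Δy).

(1.9, 0.3)

From the two frames, the purple sphere sits at roughly (3.1, 2.9) before and (5.0, 3.2) after.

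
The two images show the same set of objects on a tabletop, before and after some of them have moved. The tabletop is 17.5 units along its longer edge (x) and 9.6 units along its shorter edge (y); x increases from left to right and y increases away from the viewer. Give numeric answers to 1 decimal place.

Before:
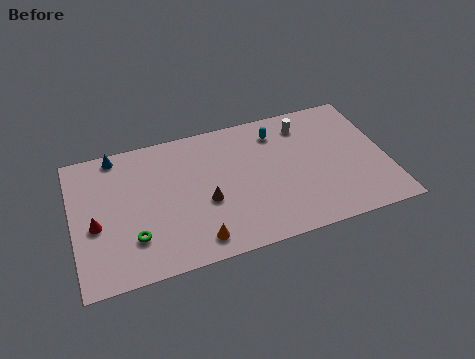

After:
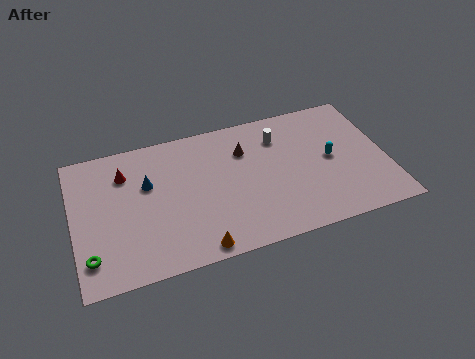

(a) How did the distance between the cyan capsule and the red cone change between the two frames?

+0.6

Before: roughly 11.0 units apart; after: 11.6. That's 0.6 units further apart.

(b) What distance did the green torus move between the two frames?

2.5

From (3.2, 2.6) to (0.8, 2.0), the green torus covered √(2.4² + 0.6²) ≈ 2.5 units.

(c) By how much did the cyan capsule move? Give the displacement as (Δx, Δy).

(2.8, -2.8)

From the two frames, the cyan capsule sits at roughly (11.6, 7.7) before and (14.4, 4.9) after.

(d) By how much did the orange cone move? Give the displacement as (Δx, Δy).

(0.0, -0.5)

The orange cone started near (6.6, 1.4) and ended near (6.6, 0.9).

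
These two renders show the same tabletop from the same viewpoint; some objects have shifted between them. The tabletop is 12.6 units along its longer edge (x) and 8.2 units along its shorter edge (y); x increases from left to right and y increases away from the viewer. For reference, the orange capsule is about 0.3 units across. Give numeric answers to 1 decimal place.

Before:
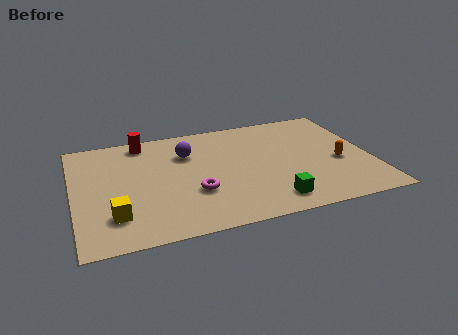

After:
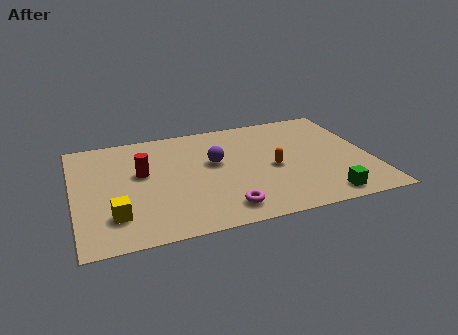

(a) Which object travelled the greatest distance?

the orange capsule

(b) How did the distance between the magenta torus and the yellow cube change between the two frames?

+1.1

They were about 3.5 units apart before and 4.6 after — 1.1 units further apart.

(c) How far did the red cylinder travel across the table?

2.4

From (3.1, 7.2) to (2.9, 4.8), the red cylinder covered √(0.2² + 2.4²) ≈ 2.4 units.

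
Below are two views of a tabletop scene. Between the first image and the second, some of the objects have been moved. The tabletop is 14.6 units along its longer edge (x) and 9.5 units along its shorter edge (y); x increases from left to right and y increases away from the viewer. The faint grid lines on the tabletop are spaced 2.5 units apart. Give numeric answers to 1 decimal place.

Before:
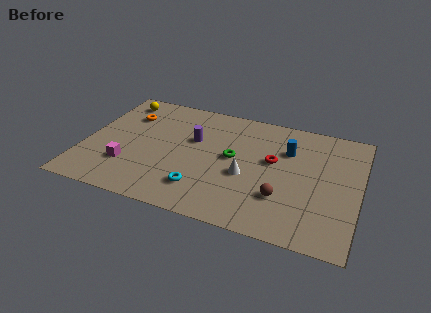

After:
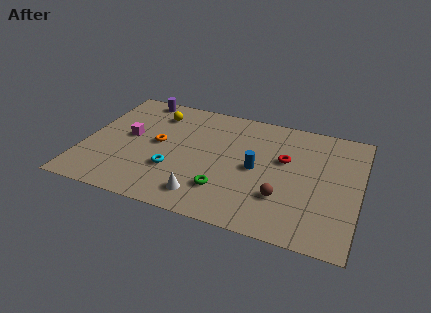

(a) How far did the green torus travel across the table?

2.7

The green torus moved from about (7.9, 5.1) to (7.7, 2.4), a distance of √(0.2² + 2.7²) ≈ 2.7.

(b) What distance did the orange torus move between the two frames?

2.7

From (2.0, 6.9) to (3.9, 5.0), the orange torus covered √(1.9² + 1.9²) ≈ 2.7 units.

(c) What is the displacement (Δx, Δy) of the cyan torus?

(-1.6, 1.0)

The cyan torus was at about (6.5, 2.1) and moved to about (4.9, 3.1).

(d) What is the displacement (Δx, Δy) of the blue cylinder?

(-1.5, -2.0)

From the two frames, the blue cylinder sits at roughly (10.7, 6.6) before and (9.2, 4.6) after.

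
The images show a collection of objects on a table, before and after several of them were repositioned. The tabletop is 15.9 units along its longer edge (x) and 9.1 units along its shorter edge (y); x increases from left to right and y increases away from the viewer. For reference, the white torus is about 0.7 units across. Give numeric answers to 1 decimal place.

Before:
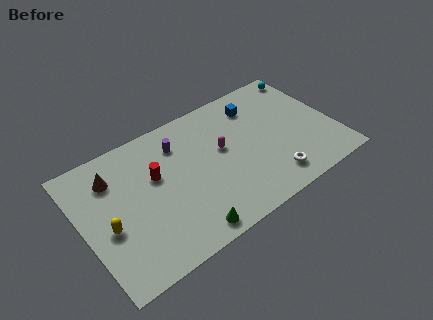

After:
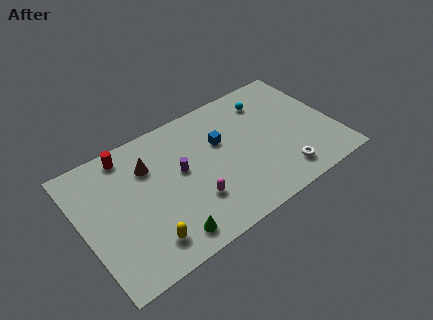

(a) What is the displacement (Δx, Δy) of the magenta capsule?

(-2.3, -2.5)

The magenta capsule was at about (8.9, 5.2) and moved to about (6.6, 2.7).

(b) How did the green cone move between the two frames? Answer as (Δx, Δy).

(-1.1, 0.3)

The green cone started near (5.8, 1.0) and ended near (4.7, 1.3).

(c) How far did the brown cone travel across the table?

2.2

From (2.2, 6.9) to (4.4, 6.5), the brown cone covered √(2.2² + 0.4²) ≈ 2.2 units.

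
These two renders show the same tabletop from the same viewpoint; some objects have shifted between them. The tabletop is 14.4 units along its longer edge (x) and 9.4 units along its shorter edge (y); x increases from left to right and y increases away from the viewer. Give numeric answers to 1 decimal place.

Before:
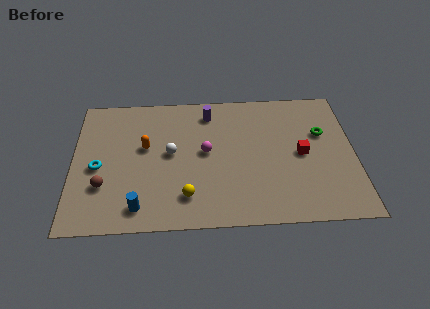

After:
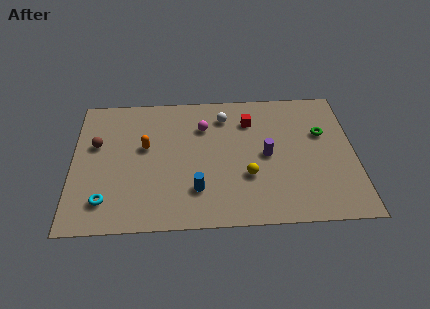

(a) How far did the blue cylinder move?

3.1

The blue cylinder moved from about (3.4, 1.4) to (6.3, 2.4), a distance of √(2.9² + 1.0²) ≈ 3.1.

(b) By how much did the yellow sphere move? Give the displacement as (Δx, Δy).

(3.1, 1.2)

The yellow sphere was at about (5.8, 2.0) and moved to about (8.9, 3.2).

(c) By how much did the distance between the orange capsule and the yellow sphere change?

+1.6

Before: roughly 4.1 units apart; after: 5.7. That's 1.6 units further apart.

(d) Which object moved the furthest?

the purple cylinder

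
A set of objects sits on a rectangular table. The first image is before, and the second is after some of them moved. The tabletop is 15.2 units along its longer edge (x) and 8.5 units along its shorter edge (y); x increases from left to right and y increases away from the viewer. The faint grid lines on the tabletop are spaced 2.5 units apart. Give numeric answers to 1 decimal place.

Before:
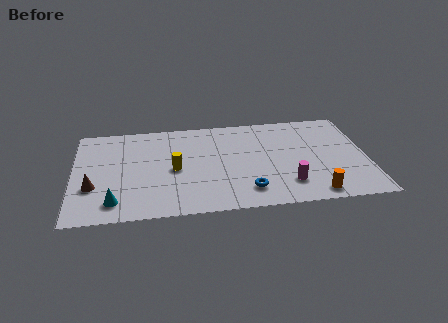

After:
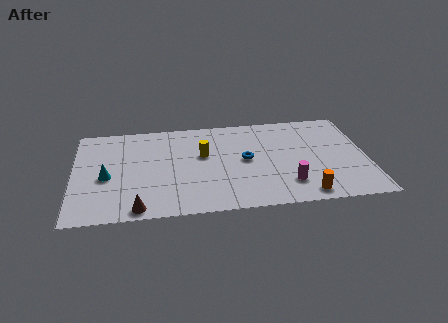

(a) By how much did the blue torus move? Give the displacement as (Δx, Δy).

(0.0, 2.7)

The blue torus started near (8.9, 1.7) and ended near (8.9, 4.4).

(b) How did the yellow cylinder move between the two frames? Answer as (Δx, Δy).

(1.5, 1.1)

The yellow cylinder started near (5.2, 4.0) and ended near (6.7, 5.1).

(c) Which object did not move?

the magenta cylinder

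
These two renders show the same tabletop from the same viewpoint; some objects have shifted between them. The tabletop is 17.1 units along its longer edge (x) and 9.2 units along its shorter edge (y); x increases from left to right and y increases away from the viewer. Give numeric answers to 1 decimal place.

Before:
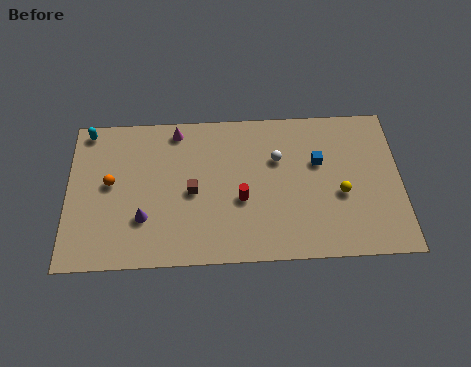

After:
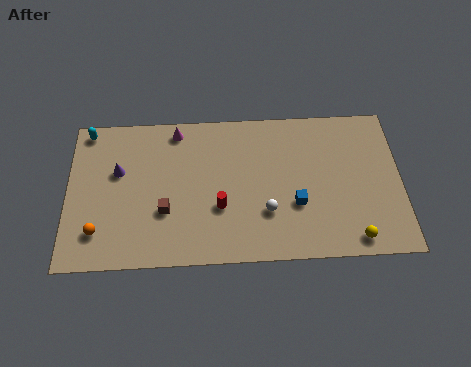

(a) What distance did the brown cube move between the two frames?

1.8

The brown cube moved from about (6.4, 4.3) to (5.0, 3.2), a distance of √(1.4² + 1.1²) ≈ 1.8.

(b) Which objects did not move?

the cyan capsule and the magenta cone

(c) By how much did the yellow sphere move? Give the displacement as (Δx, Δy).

(0.6, -2.7)

The yellow sphere was at about (14.0, 3.8) and moved to about (14.6, 1.1).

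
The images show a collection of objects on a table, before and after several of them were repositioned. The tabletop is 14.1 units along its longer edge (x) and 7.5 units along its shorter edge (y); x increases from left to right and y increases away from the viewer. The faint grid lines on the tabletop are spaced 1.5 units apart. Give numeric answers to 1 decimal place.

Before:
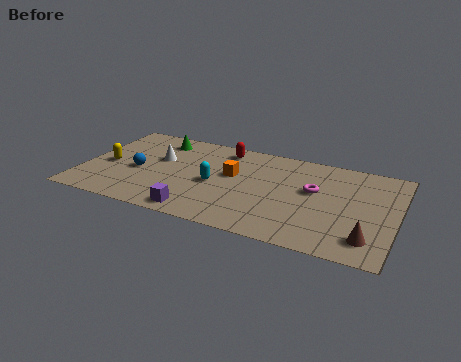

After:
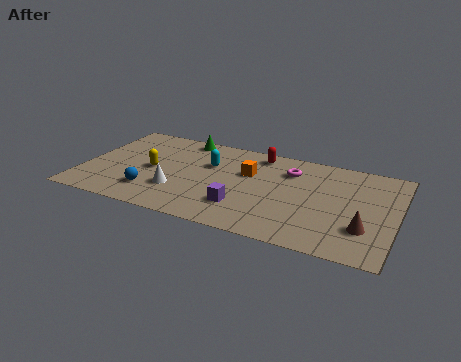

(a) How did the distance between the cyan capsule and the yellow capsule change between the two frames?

-2.1

They were about 4.9 units apart before and 2.8 after — 2.1 units closer together.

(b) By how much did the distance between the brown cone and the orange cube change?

-0.9

The distance was about 6.9 in the first image and 6.0 in the second, so they moved 0.9 units closer together.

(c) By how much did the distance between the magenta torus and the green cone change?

-2.4

The distance was about 7.5 in the first image and 5.1 in the second, so they moved 2.4 units closer together.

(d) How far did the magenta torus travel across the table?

1.7

From (10.4, 4.4) to (9.2, 5.6), the magenta torus covered √(1.2² + 1.2²) ≈ 1.7 units.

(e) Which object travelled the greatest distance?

the white cone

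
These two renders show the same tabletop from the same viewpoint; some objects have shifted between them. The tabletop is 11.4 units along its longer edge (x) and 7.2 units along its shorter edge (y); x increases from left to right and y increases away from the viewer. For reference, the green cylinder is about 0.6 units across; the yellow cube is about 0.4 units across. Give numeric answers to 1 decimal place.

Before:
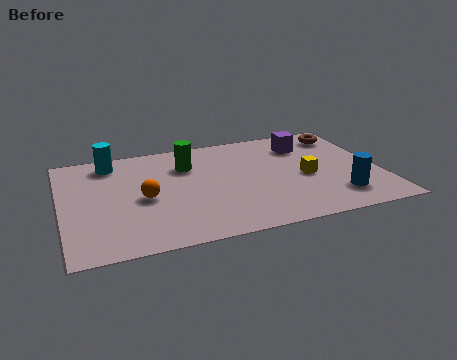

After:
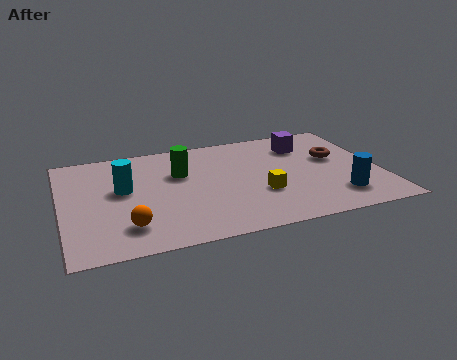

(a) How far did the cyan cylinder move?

2.0

From (1.9, 6.1) to (2.2, 4.1), the cyan cylinder covered √(0.3² + 2.0²) ≈ 2.0 units.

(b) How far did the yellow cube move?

1.8

From (8.7, 3.2) to (7.0, 2.5), the yellow cube covered √(1.7² + 0.7²) ≈ 1.8 units.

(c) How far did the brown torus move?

1.7

The brown torus moved from about (10.4, 5.9) to (9.9, 4.3), a distance of √(0.5² + 1.6²) ≈ 1.7.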